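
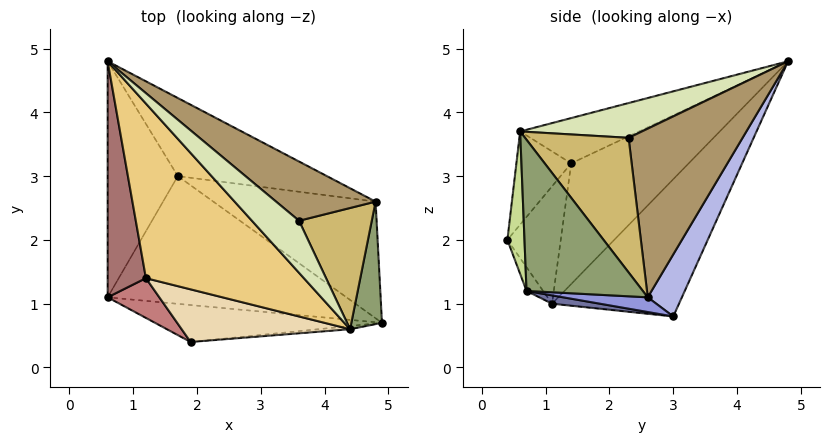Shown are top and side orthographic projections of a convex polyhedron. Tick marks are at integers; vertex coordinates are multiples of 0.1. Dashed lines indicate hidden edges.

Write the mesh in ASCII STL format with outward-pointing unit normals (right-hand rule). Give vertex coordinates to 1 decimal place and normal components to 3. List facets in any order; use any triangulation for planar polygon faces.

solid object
 facet normal 0.035 -0.124 -0.992
  outer loop
   vertex 1.7 3.0 0.8
   vertex 4.9 0.7 1.2
   vertex 0.6 1.1 1.0
  endloop
 endfacet
 facet normal -0.807 0.424 -0.412
  outer loop
   vertex 1.7 3.0 0.8
   vertex 0.6 1.1 1.0
   vertex 0.6 4.8 4.8
  endloop
 endfacet
 facet normal 0.090 -0.048 -0.995
  outer loop
   vertex 4.8 2.6 1.1
   vertex 4.9 0.7 1.2
   vertex 1.7 3.0 0.8
  endloop
 endfacet
 facet normal 0.154 0.916 -0.370
  outer loop
   vertex 4.8 2.6 1.1
   vertex 1.7 3.0 0.8
   vertex 0.6 4.8 4.8
  endloop
 endfacet
 facet normal 0.978 0.062 0.198
  outer loop
   vertex 4.8 2.6 1.1
   vertex 4.4 0.6 3.7
   vertex 4.9 0.7 1.2
  endloop
 endfacet
 facet normal -0.055 -0.850 -0.524
  outer loop
   vertex 1.9 0.4 2.0
   vertex 0.6 1.1 1.0
   vertex 4.9 0.7 1.2
  endloop
 endfacet
 facet normal 0.094 -0.995 -0.021
  outer loop
   vertex 1.9 0.4 2.0
   vertex 4.9 0.7 1.2
   vertex 4.4 0.6 3.7
  endloop
 endfacet
 facet normal 0.565 0.311 0.765
  outer loop
   vertex 3.6 2.3 3.6
   vertex 0.6 4.8 4.8
   vertex 4.4 0.6 3.7
  endloop
 endfacet
 facet normal 0.676 0.620 0.399
  outer loop
   vertex 3.6 2.3 3.6
   vertex 4.8 2.6 1.1
   vertex 0.6 4.8 4.8
  endloop
 endfacet
 facet normal 0.805 0.404 0.435
  outer loop
   vertex 3.6 2.3 3.6
   vertex 4.4 0.6 3.7
   vertex 4.8 2.6 1.1
  endloop
 endfacet
 facet normal -0.246 -0.448 0.859
  outer loop
   vertex 1.2 1.4 3.2
   vertex 4.4 0.6 3.7
   vertex 0.6 4.8 4.8
  endloop
 endfacet
 facet normal -0.283 -0.812 0.511
  outer loop
   vertex 1.2 1.4 3.2
   vertex 1.9 0.4 2.0
   vertex 4.4 0.6 3.7
  endloop
 endfacet
 facet normal -0.910 -0.297 0.289
  outer loop
   vertex 1.2 1.4 3.2
   vertex 0.6 4.8 4.8
   vertex 0.6 1.1 1.0
  endloop
 endfacet
 facet normal -0.608 -0.747 0.268
  outer loop
   vertex 1.2 1.4 3.2
   vertex 0.6 1.1 1.0
   vertex 1.9 0.4 2.0
  endloop
 endfacet
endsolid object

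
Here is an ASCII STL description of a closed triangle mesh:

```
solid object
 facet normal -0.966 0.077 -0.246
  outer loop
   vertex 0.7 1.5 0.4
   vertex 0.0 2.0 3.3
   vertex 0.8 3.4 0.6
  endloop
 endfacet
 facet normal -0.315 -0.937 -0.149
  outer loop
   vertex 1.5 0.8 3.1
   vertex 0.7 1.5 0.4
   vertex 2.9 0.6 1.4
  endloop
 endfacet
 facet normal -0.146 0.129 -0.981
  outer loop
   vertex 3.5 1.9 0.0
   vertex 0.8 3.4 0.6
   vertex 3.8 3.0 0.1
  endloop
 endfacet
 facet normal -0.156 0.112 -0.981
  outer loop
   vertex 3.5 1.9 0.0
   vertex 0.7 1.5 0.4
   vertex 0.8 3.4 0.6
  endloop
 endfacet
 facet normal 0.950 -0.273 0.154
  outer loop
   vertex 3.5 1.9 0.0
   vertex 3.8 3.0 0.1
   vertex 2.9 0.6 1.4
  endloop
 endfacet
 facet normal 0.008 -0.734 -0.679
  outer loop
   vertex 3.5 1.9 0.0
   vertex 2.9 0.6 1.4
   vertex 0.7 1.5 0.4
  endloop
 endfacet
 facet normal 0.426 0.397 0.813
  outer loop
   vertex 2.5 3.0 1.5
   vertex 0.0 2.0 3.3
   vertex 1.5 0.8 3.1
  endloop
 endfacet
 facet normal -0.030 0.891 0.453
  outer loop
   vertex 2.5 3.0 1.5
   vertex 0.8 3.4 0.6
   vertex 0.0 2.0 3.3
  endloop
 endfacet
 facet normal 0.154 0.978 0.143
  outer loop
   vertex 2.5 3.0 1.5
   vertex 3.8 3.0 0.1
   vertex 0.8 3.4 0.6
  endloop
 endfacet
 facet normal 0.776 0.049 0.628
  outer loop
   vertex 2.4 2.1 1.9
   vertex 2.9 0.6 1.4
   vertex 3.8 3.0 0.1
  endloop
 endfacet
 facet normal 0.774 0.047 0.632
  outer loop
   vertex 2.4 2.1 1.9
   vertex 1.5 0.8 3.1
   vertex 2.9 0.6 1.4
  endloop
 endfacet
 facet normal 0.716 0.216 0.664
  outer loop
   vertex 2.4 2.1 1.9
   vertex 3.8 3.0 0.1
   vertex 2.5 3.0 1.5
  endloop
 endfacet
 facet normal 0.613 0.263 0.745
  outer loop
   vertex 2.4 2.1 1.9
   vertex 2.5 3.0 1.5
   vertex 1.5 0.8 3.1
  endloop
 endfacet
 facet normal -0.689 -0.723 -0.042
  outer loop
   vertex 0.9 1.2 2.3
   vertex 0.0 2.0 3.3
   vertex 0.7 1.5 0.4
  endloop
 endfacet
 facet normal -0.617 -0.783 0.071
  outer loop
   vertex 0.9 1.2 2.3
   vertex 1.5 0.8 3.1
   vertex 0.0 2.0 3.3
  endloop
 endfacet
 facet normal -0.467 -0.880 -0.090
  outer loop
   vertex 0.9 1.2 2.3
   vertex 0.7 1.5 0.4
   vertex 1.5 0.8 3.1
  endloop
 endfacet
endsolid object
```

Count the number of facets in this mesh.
16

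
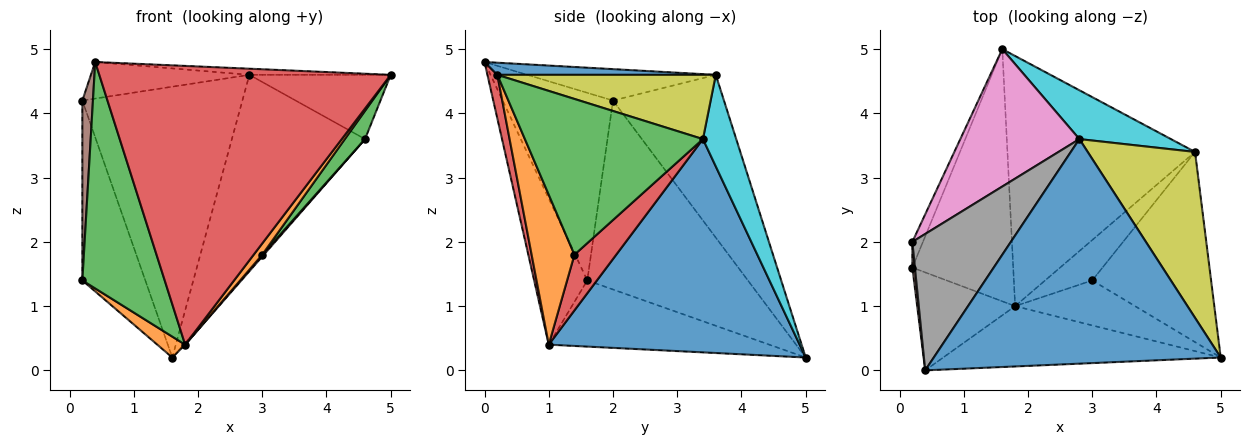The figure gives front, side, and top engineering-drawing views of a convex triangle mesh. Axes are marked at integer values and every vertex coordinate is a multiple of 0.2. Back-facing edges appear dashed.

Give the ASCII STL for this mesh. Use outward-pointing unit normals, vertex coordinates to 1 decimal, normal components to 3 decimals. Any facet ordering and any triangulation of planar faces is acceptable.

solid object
 facet normal 0.042 0.027 0.999
  outer loop
   vertex 2.8 3.6 4.6
   vertex 0.4 0.0 4.8
   vertex 5.0 0.2 4.6
  endloop
 endfacet
 facet normal -0.547 -0.069 -0.834
  outer loop
   vertex 1.8 1.0 0.4
   vertex 0.2 1.6 1.4
   vertex 1.6 5.0 0.2
  endloop
 endfacet
 facet normal -0.510 -0.790 -0.342
  outer loop
   vertex 1.8 1.0 0.4
   vertex 0.4 0.0 4.8
   vertex 0.2 1.6 1.4
  endloop
 endfacet
 facet normal 0.033 -0.977 -0.211
  outer loop
   vertex 1.8 1.0 0.4
   vertex 5.0 0.2 4.6
   vertex 0.4 0.0 4.8
  endloop
 endfacet
 facet normal -0.930 0.364 -0.052
  outer loop
   vertex 0.2 2.0 4.2
   vertex 1.6 5.0 0.2
   vertex 0.2 1.6 1.4
  endloop
 endfacet
 facet normal -0.995 -0.095 0.014
  outer loop
   vertex 0.2 2.0 4.2
   vertex 0.2 1.6 1.4
   vertex 0.4 0.0 4.8
  endloop
 endfacet
 facet normal -0.526 0.758 0.385
  outer loop
   vertex 0.2 2.0 4.2
   vertex 2.8 3.6 4.6
   vertex 1.6 5.0 0.2
  endloop
 endfacet
 facet normal -0.294 0.247 0.923
  outer loop
   vertex 0.2 2.0 4.2
   vertex 0.4 0.0 4.8
   vertex 2.8 3.6 4.6
  endloop
 endfacet
 facet normal 0.487 0.315 0.814
  outer loop
   vertex 4.6 3.4 3.6
   vertex 2.8 3.6 4.6
   vertex 5.0 0.2 4.6
  endloop
 endfacet
 facet normal 0.236 0.943 0.236
  outer loop
   vertex 4.6 3.4 3.6
   vertex 1.6 5.0 0.2
   vertex 2.8 3.6 4.6
  endloop
 endfacet
 facet normal 0.751 0.005 -0.660
  outer loop
   vertex 4.6 3.4 3.6
   vertex 1.8 1.0 0.4
   vertex 1.6 5.0 0.2
  endloop
 endfacet
 facet normal 0.772 -0.154 -0.617
  outer loop
   vertex 3.0 1.4 1.8
   vertex 5.0 0.2 4.6
   vertex 1.8 1.0 0.4
  endloop
 endfacet
 facet normal 0.792 -0.090 -0.604
  outer loop
   vertex 3.0 1.4 1.8
   vertex 4.6 3.4 3.6
   vertex 5.0 0.2 4.6
  endloop
 endfacet
 facet normal 0.763 -0.029 -0.646
  outer loop
   vertex 3.0 1.4 1.8
   vertex 1.8 1.0 0.4
   vertex 4.6 3.4 3.6
  endloop
 endfacet
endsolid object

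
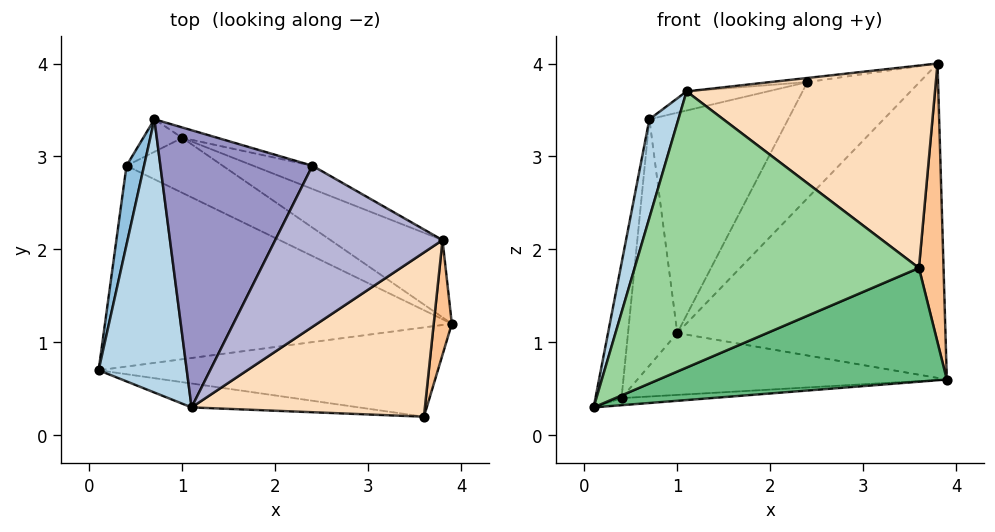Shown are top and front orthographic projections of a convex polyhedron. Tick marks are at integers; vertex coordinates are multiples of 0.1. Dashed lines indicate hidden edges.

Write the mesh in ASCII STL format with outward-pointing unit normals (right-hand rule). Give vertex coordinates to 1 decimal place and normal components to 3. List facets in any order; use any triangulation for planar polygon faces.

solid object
 facet normal 0.074 0.035 -0.997
  outer loop
   vertex 0.4 2.9 0.4
   vertex 3.9 1.2 0.6
   vertex 0.1 0.7 0.3
  endloop
 endfacet
 facet normal -0.988 0.131 0.077
  outer loop
   vertex 0.4 2.9 0.4
   vertex 0.1 0.7 0.3
   vertex 0.7 3.4 3.4
  endloop
 endfacet
 facet normal -0.958 -0.097 0.270
  outer loop
   vertex 1.1 0.3 3.7
   vertex 0.7 3.4 3.4
   vertex 0.1 0.7 0.3
  endloop
 endfacet
 facet normal -0.324 0.938 -0.124
  outer loop
   vertex 1.0 3.2 1.1
   vertex 0.4 2.9 0.4
   vertex 0.7 3.4 3.4
  endloop
 endfacet
 facet normal 0.532 0.822 -0.202
  outer loop
   vertex 1.0 3.2 1.1
   vertex 3.8 2.1 4.0
   vertex 3.9 1.2 0.6
  endloop
 endfacet
 facet normal 0.372 0.694 -0.616
  outer loop
   vertex 1.0 3.2 1.1
   vertex 3.9 1.2 0.6
   vertex 0.4 2.9 0.4
  endloop
 endfacet
 facet normal 0.977 -0.196 0.081
  outer loop
   vertex 3.6 0.2 1.8
   vertex 3.9 1.2 0.6
   vertex 3.8 2.1 4.0
  endloop
 endfacet
 facet normal 0.409 -0.709 0.575
  outer loop
   vertex 3.6 0.2 1.8
   vertex 3.8 2.1 4.0
   vertex 1.1 0.3 3.7
  endloop
 endfacet
 facet normal 0.151 -0.778 -0.610
  outer loop
   vertex 3.6 0.2 1.8
   vertex 0.1 0.7 0.3
   vertex 3.9 1.2 0.6
  endloop
 endfacet
 facet normal -0.105 -0.991 -0.086
  outer loop
   vertex 3.6 0.2 1.8
   vertex 1.1 0.3 3.7
   vertex 0.1 0.7 0.3
  endloop
 endfacet
 facet normal 0.292 0.955 -0.045
  outer loop
   vertex 2.4 2.9 3.8
   vertex 1.0 3.2 1.1
   vertex 0.7 3.4 3.4
  endloop
 endfacet
 facet normal 0.507 0.845 -0.169
  outer loop
   vertex 2.4 2.9 3.8
   vertex 3.8 2.1 4.0
   vertex 1.0 3.2 1.1
  endloop
 endfacet
 facet normal -0.210 0.067 0.975
  outer loop
   vertex 2.4 2.9 3.8
   vertex 0.7 3.4 3.4
   vertex 1.1 0.3 3.7
  endloop
 endfacet
 facet normal -0.127 0.025 0.992
  outer loop
   vertex 2.4 2.9 3.8
   vertex 1.1 0.3 3.7
   vertex 3.8 2.1 4.0
  endloop
 endfacet
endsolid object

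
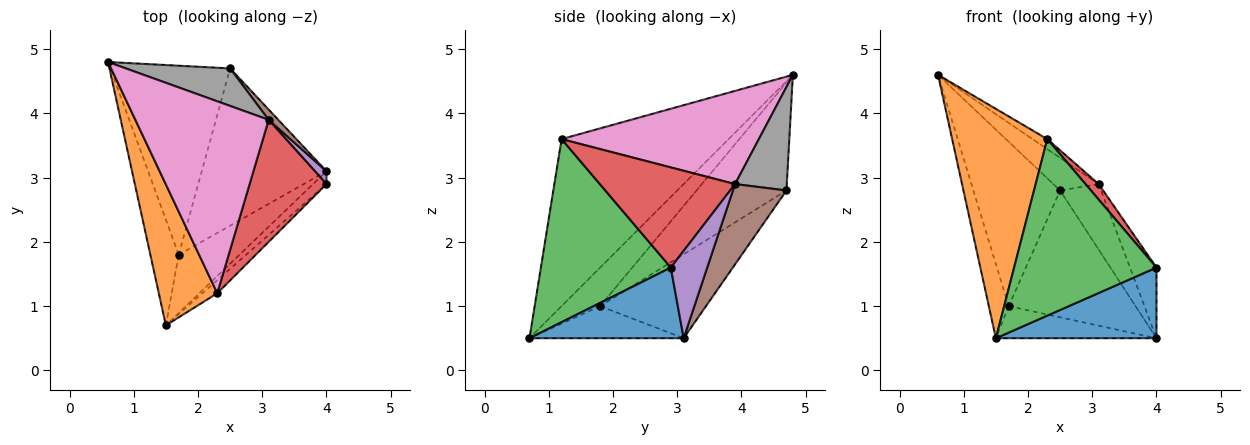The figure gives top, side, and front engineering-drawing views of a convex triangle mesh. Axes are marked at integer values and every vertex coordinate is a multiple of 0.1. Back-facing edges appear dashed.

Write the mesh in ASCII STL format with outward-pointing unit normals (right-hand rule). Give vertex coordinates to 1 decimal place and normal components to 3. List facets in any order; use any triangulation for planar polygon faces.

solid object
 facet normal 0.687 -0.715 -0.130
  outer loop
   vertex 4.0 3.1 0.5
   vertex 4.0 2.9 1.6
   vertex 1.5 0.7 0.5
  endloop
 endfacet
 facet normal -0.831 -0.473 0.291
  outer loop
   vertex 2.3 1.2 3.6
   vertex 0.6 4.8 4.6
   vertex 1.5 0.7 0.5
  endloop
 endfacet
 facet normal 0.673 -0.738 -0.055
  outer loop
   vertex 2.3 1.2 3.6
   vertex 1.5 0.7 0.5
   vertex 4.0 2.9 1.6
  endloop
 endfacet
 facet normal 0.791 -0.077 0.607
  outer loop
   vertex 3.1 3.9 2.9
   vertex 2.3 1.2 3.6
   vertex 4.0 2.9 1.6
  endloop
 endfacet
 facet normal 0.804 0.585 0.106
  outer loop
   vertex 3.1 3.9 2.9
   vertex 4.0 2.9 1.6
   vertex 4.0 3.1 0.5
  endloop
 endfacet
 facet normal 0.791 0.605 0.095
  outer loop
   vertex 3.1 3.9 2.9
   vertex 4.0 3.1 0.5
   vertex 2.5 4.7 2.8
  endloop
 endfacet
 facet normal 0.572 0.043 0.819
  outer loop
   vertex 3.1 3.9 2.9
   vertex 0.6 4.8 4.6
   vertex 2.3 1.2 3.6
  endloop
 endfacet
 facet normal 0.600 0.525 0.604
  outer loop
   vertex 3.1 3.9 2.9
   vertex 2.5 4.7 2.8
   vertex 0.6 4.8 4.6
  endloop
 endfacet
 facet normal -0.420 0.438 -0.795
  outer loop
   vertex 1.7 1.8 1.0
   vertex 4.0 3.1 0.5
   vertex 1.5 0.7 0.5
  endloop
 endfacet
 facet normal -0.464 0.556 -0.690
  outer loop
   vertex 1.7 1.8 1.0
   vertex 2.5 4.7 2.8
   vertex 4.0 3.1 0.5
  endloop
 endfacet
 facet normal -0.744 0.384 -0.547
  outer loop
   vertex 1.7 1.8 1.0
   vertex 1.5 0.7 0.5
   vertex 0.6 4.8 4.6
  endloop
 endfacet
 facet normal -0.563 0.542 -0.624
  outer loop
   vertex 1.7 1.8 1.0
   vertex 0.6 4.8 4.6
   vertex 2.5 4.7 2.8
  endloop
 endfacet
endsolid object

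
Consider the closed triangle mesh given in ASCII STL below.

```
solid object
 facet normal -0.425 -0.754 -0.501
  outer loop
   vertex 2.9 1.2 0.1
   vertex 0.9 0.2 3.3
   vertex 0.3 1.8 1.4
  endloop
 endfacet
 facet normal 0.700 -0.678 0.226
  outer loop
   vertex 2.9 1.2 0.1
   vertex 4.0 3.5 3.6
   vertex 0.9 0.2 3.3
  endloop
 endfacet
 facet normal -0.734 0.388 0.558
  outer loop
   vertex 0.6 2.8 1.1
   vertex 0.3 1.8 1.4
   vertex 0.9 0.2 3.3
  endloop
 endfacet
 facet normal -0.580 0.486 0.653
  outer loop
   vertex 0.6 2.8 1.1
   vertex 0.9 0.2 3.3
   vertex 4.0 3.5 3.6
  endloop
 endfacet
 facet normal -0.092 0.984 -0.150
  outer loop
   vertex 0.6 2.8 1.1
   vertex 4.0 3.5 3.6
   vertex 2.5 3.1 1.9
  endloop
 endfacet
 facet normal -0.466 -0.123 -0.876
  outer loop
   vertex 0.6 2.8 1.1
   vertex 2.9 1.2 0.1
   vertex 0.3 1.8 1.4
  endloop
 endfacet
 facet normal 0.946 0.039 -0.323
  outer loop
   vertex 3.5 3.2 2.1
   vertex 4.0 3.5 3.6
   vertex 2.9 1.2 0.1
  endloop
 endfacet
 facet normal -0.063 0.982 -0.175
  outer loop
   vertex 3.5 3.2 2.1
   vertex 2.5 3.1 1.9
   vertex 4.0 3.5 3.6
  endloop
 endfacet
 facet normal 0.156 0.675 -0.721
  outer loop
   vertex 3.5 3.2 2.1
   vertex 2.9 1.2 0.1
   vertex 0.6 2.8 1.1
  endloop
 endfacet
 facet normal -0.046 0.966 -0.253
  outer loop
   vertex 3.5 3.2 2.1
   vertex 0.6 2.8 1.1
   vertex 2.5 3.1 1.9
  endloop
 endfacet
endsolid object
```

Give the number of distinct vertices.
7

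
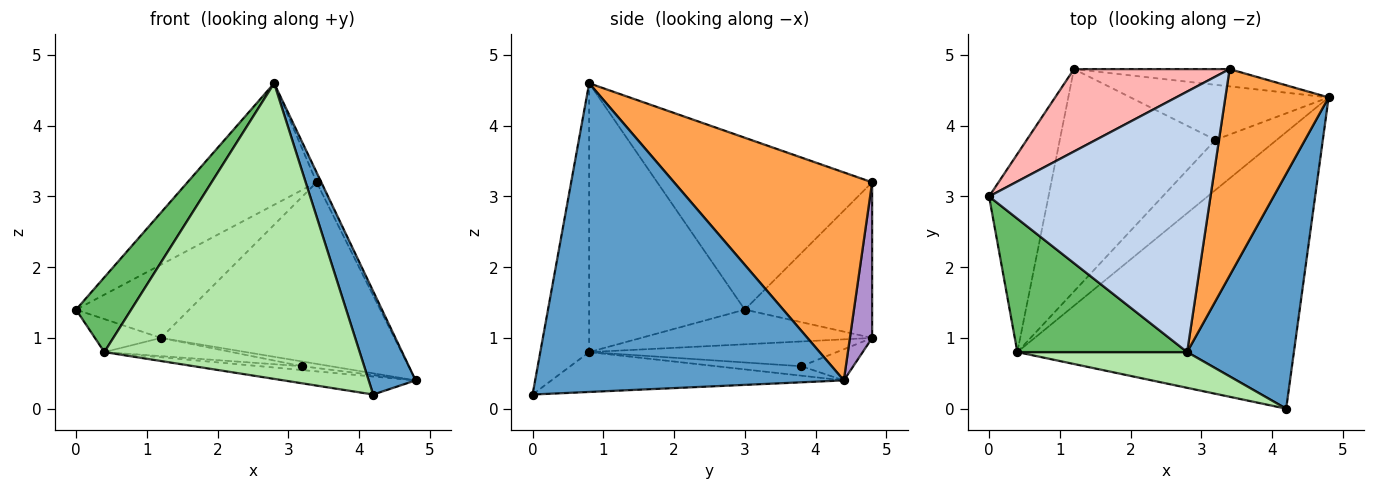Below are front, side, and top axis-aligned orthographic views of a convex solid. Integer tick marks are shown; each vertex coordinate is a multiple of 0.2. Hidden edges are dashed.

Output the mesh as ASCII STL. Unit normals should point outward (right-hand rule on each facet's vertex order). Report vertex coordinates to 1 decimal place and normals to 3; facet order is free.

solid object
 facet normal 0.935 -0.142 0.324
  outer loop
   vertex 2.8 0.8 4.6
   vertex 4.2 0.0 0.2
   vertex 4.8 4.4 0.4
  endloop
 endfacet
 facet normal -0.575 0.346 0.741
  outer loop
   vertex 3.4 4.8 3.2
   vertex 0.0 3.0 1.4
   vertex 2.8 0.8 4.6
  endloop
 endfacet
 facet normal 0.895 0.021 0.445
  outer loop
   vertex 3.4 4.8 3.2
   vertex 2.8 0.8 4.6
   vertex 4.8 4.4 0.4
  endloop
 endfacet
 facet normal -0.142 0.064 -0.988
  outer loop
   vertex 0.4 0.8 0.8
   vertex 4.8 4.4 0.4
   vertex 4.2 0.0 0.2
  endloop
 endfacet
 facet normal -0.810 -0.287 0.512
  outer loop
   vertex 0.4 0.8 0.8
   vertex 2.8 0.8 4.6
   vertex 0.0 3.0 1.4
  endloop
 endfacet
 facet normal -0.187 -0.975 0.118
  outer loop
   vertex 0.4 0.8 0.8
   vertex 4.2 0.0 0.2
   vertex 2.8 0.8 4.6
  endloop
 endfacet
 facet normal -0.499 0.142 -0.855
  outer loop
   vertex 1.2 4.8 1.0
   vertex 0.4 0.8 0.8
   vertex 0.0 3.0 1.4
  endloop
 endfacet
 facet normal -0.599 0.532 0.599
  outer loop
   vertex 1.2 4.8 1.0
   vertex 0.0 3.0 1.4
   vertex 3.4 4.8 3.2
  endloop
 endfacet
 facet normal 0.094 0.991 -0.094
  outer loop
   vertex 1.2 4.8 1.0
   vertex 3.4 4.8 3.2
   vertex 4.8 4.4 0.4
  endloop
 endfacet
 facet normal -0.152 0.076 -0.986
  outer loop
   vertex 3.2 3.8 0.6
   vertex 4.8 4.4 0.4
   vertex 0.4 0.8 0.8
  endloop
 endfacet
 facet normal -0.155 0.084 -0.984
  outer loop
   vertex 3.2 3.8 0.6
   vertex 1.2 4.8 1.0
   vertex 4.8 4.4 0.4
  endloop
 endfacet
 facet normal -0.157 0.081 -0.984
  outer loop
   vertex 3.2 3.8 0.6
   vertex 0.4 0.8 0.8
   vertex 1.2 4.8 1.0
  endloop
 endfacet
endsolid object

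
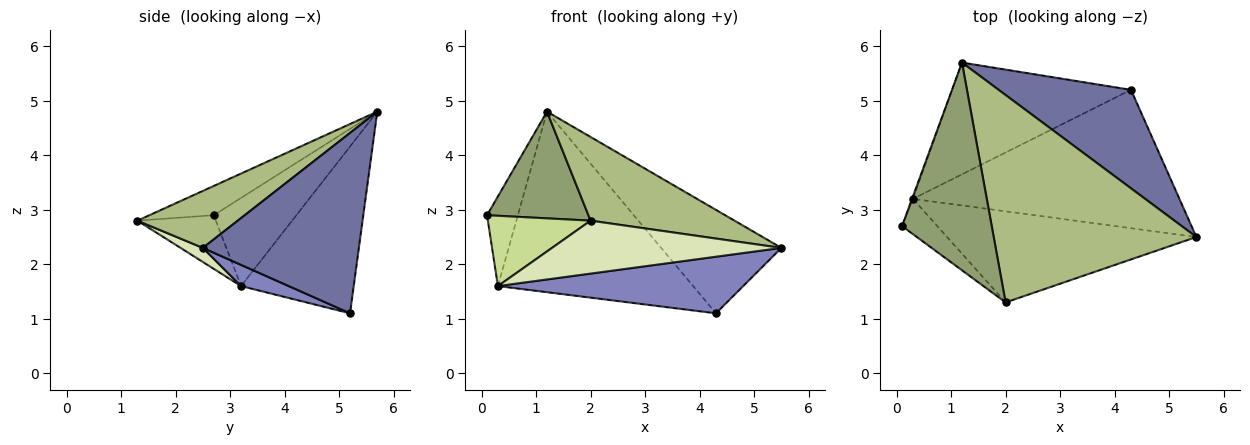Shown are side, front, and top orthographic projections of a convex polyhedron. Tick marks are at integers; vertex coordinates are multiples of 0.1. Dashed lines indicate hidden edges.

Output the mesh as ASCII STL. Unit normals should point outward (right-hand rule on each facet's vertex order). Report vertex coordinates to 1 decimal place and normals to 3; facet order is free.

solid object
 facet normal 0.685 0.528 0.502
  outer loop
   vertex 4.3 5.2 1.1
   vertex 1.2 5.7 4.8
   vertex 5.5 2.5 2.3
  endloop
 endfacet
 facet normal 0.073 -0.378 -0.923
  outer loop
   vertex 0.3 3.2 1.6
   vertex 4.3 5.2 1.1
   vertex 5.5 2.5 2.3
  endloop
 endfacet
 facet normal -0.937 0.350 -0.010
  outer loop
   vertex 0.3 3.2 1.6
   vertex 0.1 2.7 2.9
   vertex 1.2 5.7 4.8
  endloop
 endfacet
 facet normal -0.441 0.763 -0.472
  outer loop
   vertex 0.3 3.2 1.6
   vertex 1.2 5.7 4.8
   vertex 4.3 5.2 1.1
  endloop
 endfacet
 facet normal -0.278 -0.439 0.854
  outer loop
   vertex 2.0 1.3 2.8
   vertex 1.2 5.7 4.8
   vertex 0.1 2.7 2.9
  endloop
 endfacet
 facet normal 0.252 -0.362 0.897
  outer loop
   vertex 2.0 1.3 2.8
   vertex 5.5 2.5 2.3
   vertex 1.2 5.7 4.8
  endloop
 endfacet
 facet normal -0.564 -0.738 -0.371
  outer loop
   vertex 2.0 1.3 2.8
   vertex 0.1 2.7 2.9
   vertex 0.3 3.2 1.6
  endloop
 endfacet
 facet normal 0.049 -0.502 -0.864
  outer loop
   vertex 2.0 1.3 2.8
   vertex 0.3 3.2 1.6
   vertex 5.5 2.5 2.3
  endloop
 endfacet
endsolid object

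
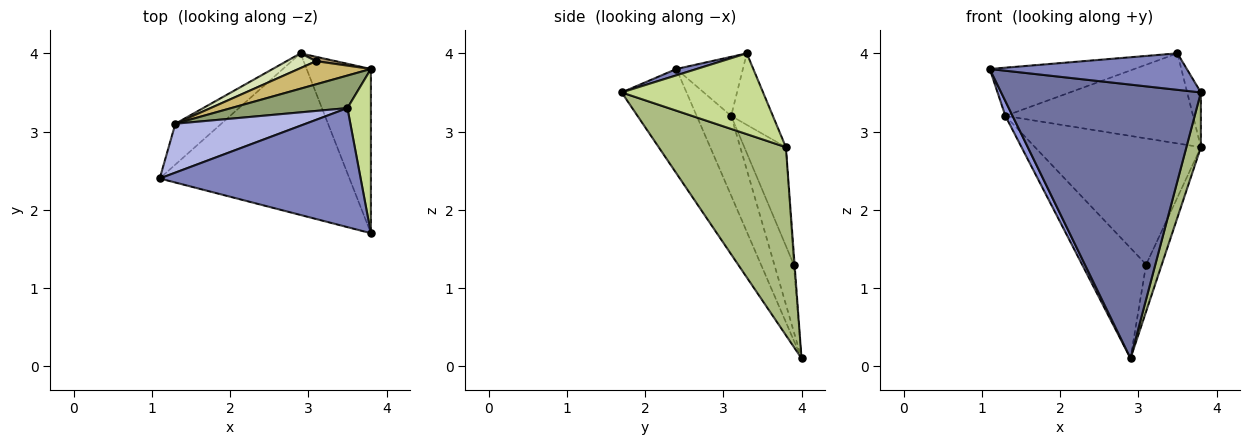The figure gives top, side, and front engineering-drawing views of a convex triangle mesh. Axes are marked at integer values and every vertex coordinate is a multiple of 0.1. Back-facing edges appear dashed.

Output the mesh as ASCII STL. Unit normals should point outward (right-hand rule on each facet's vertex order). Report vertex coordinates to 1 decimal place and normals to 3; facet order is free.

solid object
 facet normal -0.269 -0.829 -0.490
  outer loop
   vertex 2.9 4.0 0.1
   vertex 3.8 1.7 3.5
   vertex 1.1 2.4 3.8
  endloop
 endfacet
 facet normal 0.030 -0.293 0.956
  outer loop
   vertex 3.5 3.3 4.0
   vertex 1.1 2.4 3.8
   vertex 3.8 1.7 3.5
  endloop
 endfacet
 facet normal -0.852 -0.178 -0.492
  outer loop
   vertex 1.3 3.1 3.2
   vertex 2.9 4.0 0.1
   vertex 1.1 2.4 3.8
  endloop
 endfacet
 facet normal -0.307 0.668 0.677
  outer loop
   vertex 1.3 3.1 3.2
   vertex 1.1 2.4 3.8
   vertex 3.5 3.3 4.0
  endloop
 endfacet
 facet normal -0.205 0.921 0.332
  outer loop
   vertex 3.8 3.8 2.8
   vertex 1.3 3.1 3.2
   vertex 3.5 3.3 4.0
  endloop
 endfacet
 facet normal 0.941 -0.107 -0.322
  outer loop
   vertex 3.8 3.8 2.8
   vertex 3.8 1.7 3.5
   vertex 2.9 4.0 0.1
  endloop
 endfacet
 facet normal 0.956 0.093 0.278
  outer loop
   vertex 3.8 3.8 2.8
   vertex 3.5 3.3 4.0
   vertex 3.8 1.7 3.5
  endloop
 endfacet
 facet normal -0.288 0.949 0.127
  outer loop
   vertex 3.1 3.9 1.3
   vertex 2.9 4.0 0.1
   vertex 1.3 3.1 3.2
  endloop
 endfacet
 facet normal -0.055 0.994 0.092
  outer loop
   vertex 3.1 3.9 1.3
   vertex 3.8 3.8 2.8
   vertex 2.9 4.0 0.1
  endloop
 endfacet
 facet normal -0.239 0.955 0.175
  outer loop
   vertex 3.1 3.9 1.3
   vertex 1.3 3.1 3.2
   vertex 3.8 3.8 2.8
  endloop
 endfacet
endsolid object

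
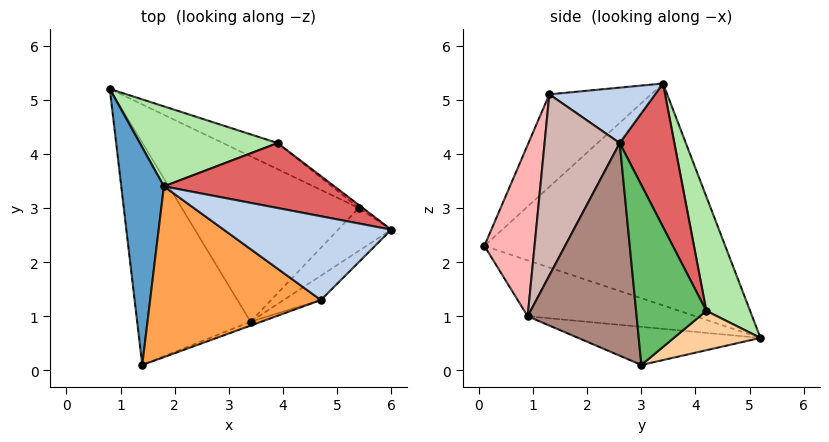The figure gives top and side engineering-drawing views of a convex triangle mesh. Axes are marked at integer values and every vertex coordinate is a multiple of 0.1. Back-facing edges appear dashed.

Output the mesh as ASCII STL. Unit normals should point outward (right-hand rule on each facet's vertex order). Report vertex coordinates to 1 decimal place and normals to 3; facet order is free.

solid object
 facet normal -0.981 -0.053 0.189
  outer loop
   vertex 1.8 3.4 5.3
   vertex 0.8 5.2 0.6
   vertex 1.4 0.1 2.3
  endloop
 endfacet
 facet normal 0.297 0.325 0.898
  outer loop
   vertex 4.7 1.3 5.1
   vertex 6.0 2.6 4.2
   vertex 1.8 3.4 5.3
  endloop
 endfacet
 facet normal -0.383 -0.596 0.706
  outer loop
   vertex 4.7 1.3 5.1
   vertex 1.8 3.4 5.3
   vertex 1.4 0.1 2.3
  endloop
 endfacet
 facet normal 0.339 0.815 -0.470
  outer loop
   vertex 3.9 4.2 1.1
   vertex 5.4 3.0 0.1
   vertex 0.8 5.2 0.6
  endloop
 endfacet
 facet normal 0.619 0.785 -0.014
  outer loop
   vertex 3.9 4.2 1.1
   vertex 6.0 2.6 4.2
   vertex 5.4 3.0 0.1
  endloop
 endfacet
 facet normal 0.249 0.921 0.300
  outer loop
   vertex 3.9 4.2 1.1
   vertex 0.8 5.2 0.6
   vertex 1.8 3.4 5.3
  endloop
 endfacet
 facet normal 0.254 0.919 0.302
  outer loop
   vertex 3.9 4.2 1.1
   vertex 1.8 3.4 5.3
   vertex 6.0 2.6 4.2
  endloop
 endfacet
 facet normal 0.359 -0.933 -0.023
  outer loop
   vertex 3.4 0.9 1.0
   vertex 4.7 1.3 5.1
   vertex 1.4 0.1 2.3
  endloop
 endfacet
 facet normal -0.418 -0.331 -0.846
  outer loop
   vertex 3.4 0.9 1.0
   vertex 1.4 0.1 2.3
   vertex 0.8 5.2 0.6
  endloop
 endfacet
 facet normal -0.206 -0.213 -0.955
  outer loop
   vertex 3.4 0.9 1.0
   vertex 0.8 5.2 0.6
   vertex 5.4 3.0 0.1
  endloop
 endfacet
 facet normal 0.677 -0.717 -0.169
  outer loop
   vertex 3.4 0.9 1.0
   vertex 5.4 3.0 0.1
   vertex 6.0 2.6 4.2
  endloop
 endfacet
 facet normal 0.653 -0.746 -0.134
  outer loop
   vertex 3.4 0.9 1.0
   vertex 6.0 2.6 4.2
   vertex 4.7 1.3 5.1
  endloop
 endfacet
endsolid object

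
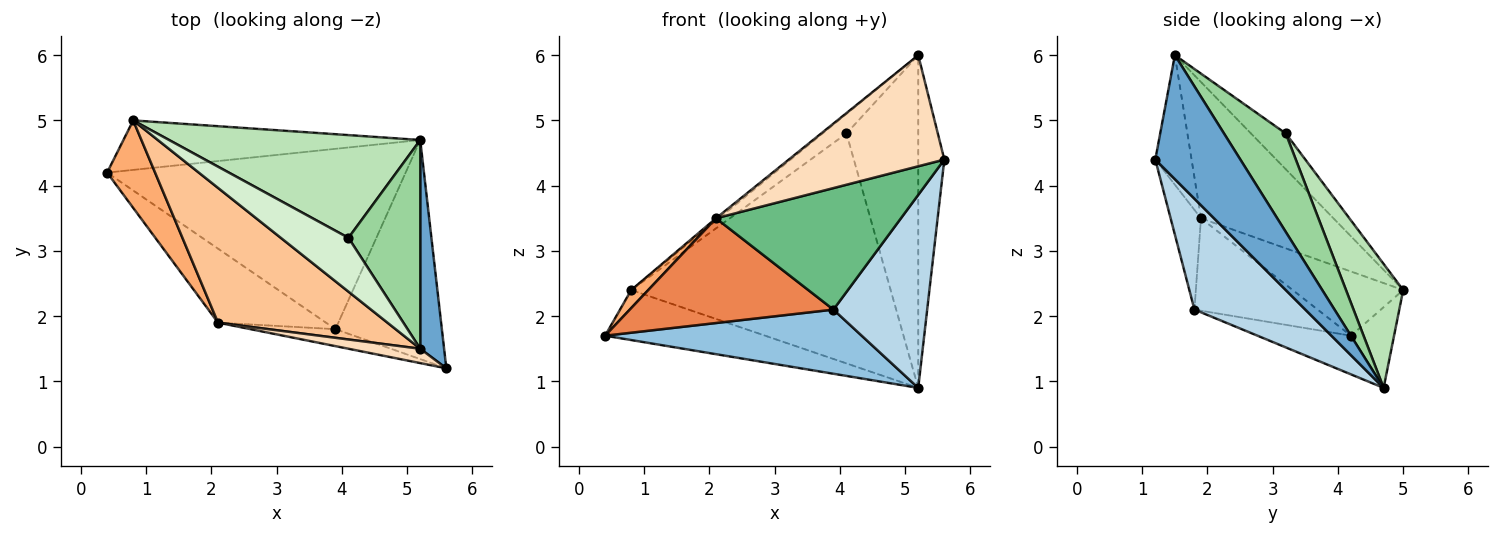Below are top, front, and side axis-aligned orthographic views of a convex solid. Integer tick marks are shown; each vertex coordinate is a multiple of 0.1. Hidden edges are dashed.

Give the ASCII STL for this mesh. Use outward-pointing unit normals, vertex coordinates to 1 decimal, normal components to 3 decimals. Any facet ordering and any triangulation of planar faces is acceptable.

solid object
 facet normal 0.940 0.288 0.181
  outer loop
   vertex 5.2 1.5 6.0
   vertex 5.6 1.2 4.4
   vertex 5.2 4.7 0.9
  endloop
 endfacet
 facet normal -0.121 -0.333 -0.935
  outer loop
   vertex 3.9 1.8 2.1
   vertex 0.4 4.2 1.7
   vertex 5.2 4.7 0.9
  endloop
 endfacet
 facet normal 0.616 -0.521 -0.591
  outer loop
   vertex 3.9 1.8 2.1
   vertex 5.2 4.7 0.9
   vertex 5.6 1.2 4.4
  endloop
 endfacet
 facet normal -0.188 0.698 -0.691
  outer loop
   vertex 0.8 5.0 2.4
   vertex 5.2 4.7 0.9
   vertex 0.4 4.2 1.7
  endloop
 endfacet
 facet normal -0.443 -0.732 -0.517
  outer loop
   vertex 2.1 1.9 3.5
   vertex 0.4 4.2 1.7
   vertex 3.9 1.8 2.1
  endloop
 endfacet
 facet normal -0.795 -0.122 0.594
  outer loop
   vertex 2.1 1.9 3.5
   vertex 0.8 5.0 2.4
   vertex 0.4 4.2 1.7
  endloop
 endfacet
 facet normal -0.627 0.014 0.779
  outer loop
   vertex 2.1 1.9 3.5
   vertex 5.2 1.5 6.0
   vertex 0.8 5.0 2.4
  endloop
 endfacet
 facet normal -0.225 -0.966 0.125
  outer loop
   vertex 2.1 1.9 3.5
   vertex 5.6 1.2 4.4
   vertex 5.2 1.5 6.0
  endloop
 endfacet
 facet normal -0.160 -0.978 -0.136
  outer loop
   vertex 2.1 1.9 3.5
   vertex 3.9 1.8 2.1
   vertex 5.6 1.2 4.4
  endloop
 endfacet
 facet normal 0.589 0.684 0.429
  outer loop
   vertex 4.1 3.2 4.8
   vertex 5.2 1.5 6.0
   vertex 5.2 4.7 0.9
  endloop
 endfacet
 facet normal 0.197 0.895 0.400
  outer loop
   vertex 4.1 3.2 4.8
   vertex 5.2 4.7 0.9
   vertex 0.8 5.0 2.4
  endloop
 endfacet
 facet normal -0.445 0.306 0.842
  outer loop
   vertex 4.1 3.2 4.8
   vertex 0.8 5.0 2.4
   vertex 5.2 1.5 6.0
  endloop
 endfacet
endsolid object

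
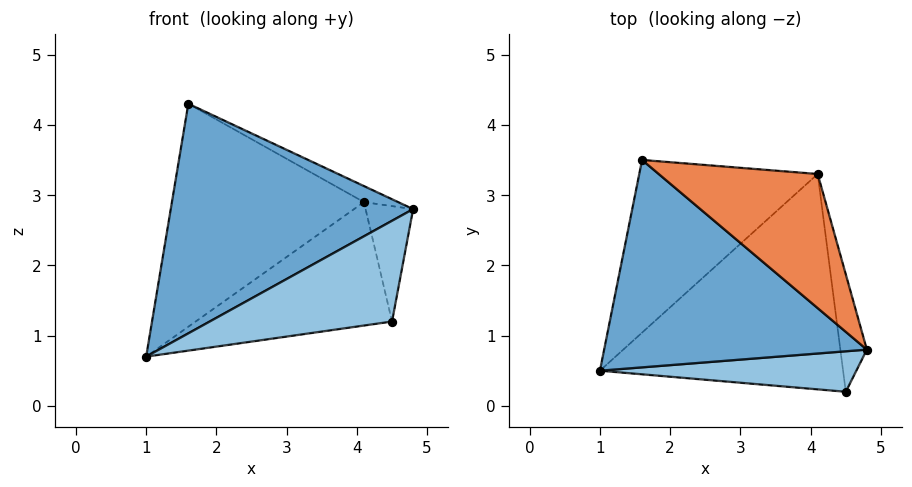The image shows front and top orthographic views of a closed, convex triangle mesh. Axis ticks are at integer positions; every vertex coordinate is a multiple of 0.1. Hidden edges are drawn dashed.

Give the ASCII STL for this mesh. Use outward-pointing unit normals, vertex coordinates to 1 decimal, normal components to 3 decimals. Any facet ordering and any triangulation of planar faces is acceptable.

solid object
 facet normal -0.298 -0.708 0.640
  outer loop
   vertex 1.6 3.5 4.3
   vertex 1.0 0.5 0.7
   vertex 4.8 0.8 2.8
  endloop
 endfacet
 facet normal -0.132 -0.920 0.370
  outer loop
   vertex 4.5 0.2 1.2
   vertex 4.8 0.8 2.8
   vertex 1.0 0.5 0.7
  endloop
 endfacet
 facet normal -0.269 0.761 -0.590
  outer loop
   vertex 4.1 3.3 2.9
   vertex 1.0 0.5 0.7
   vertex 1.6 3.5 4.3
  endloop
 endfacet
 facet normal 0.164 0.491 -0.856
  outer loop
   vertex 4.1 3.3 2.9
   vertex 4.5 0.2 1.2
   vertex 1.0 0.5 0.7
  endloop
 endfacet
 facet normal 0.492 0.103 0.864
  outer loop
   vertex 4.1 3.3 2.9
   vertex 1.6 3.5 4.3
   vertex 4.8 0.8 2.8
  endloop
 endfacet
 facet normal 0.923 0.269 -0.274
  outer loop
   vertex 4.1 3.3 2.9
   vertex 4.8 0.8 2.8
   vertex 4.5 0.2 1.2
  endloop
 endfacet
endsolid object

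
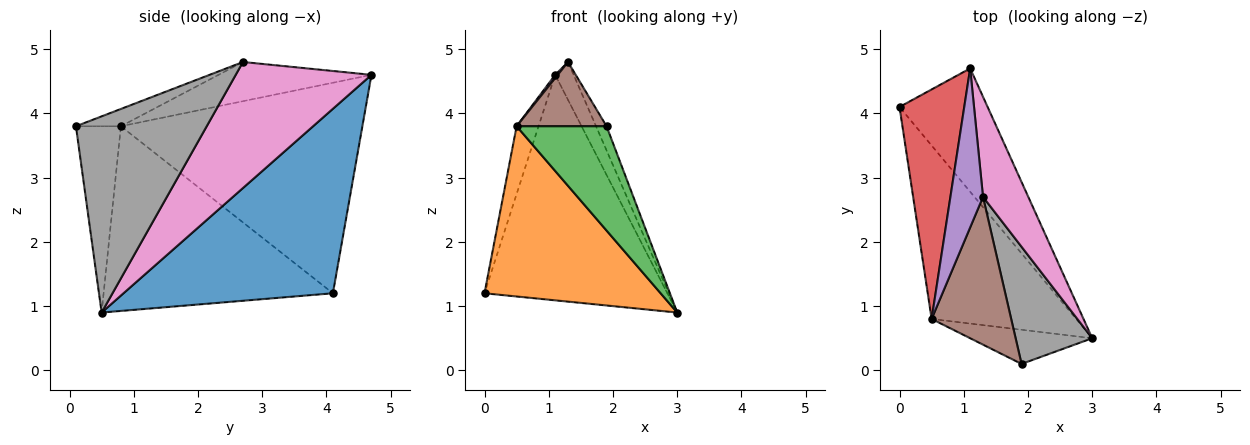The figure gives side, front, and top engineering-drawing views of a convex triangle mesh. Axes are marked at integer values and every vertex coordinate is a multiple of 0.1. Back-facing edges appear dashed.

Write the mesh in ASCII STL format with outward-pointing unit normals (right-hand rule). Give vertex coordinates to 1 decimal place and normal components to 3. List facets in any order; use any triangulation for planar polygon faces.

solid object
 facet normal 0.709 0.619 -0.339
  outer loop
   vertex 1.1 4.7 4.6
   vertex 3.0 0.5 0.9
   vertex 0.0 4.1 1.2
  endloop
 endfacet
 facet normal -0.674 -0.518 -0.527
  outer loop
   vertex 0.5 0.8 3.8
   vertex 0.0 4.1 1.2
   vertex 3.0 0.5 0.9
  endloop
 endfacet
 facet normal -0.429 -0.858 -0.281
  outer loop
   vertex 0.5 0.8 3.8
   vertex 3.0 0.5 0.9
   vertex 1.9 0.1 3.8
  endloop
 endfacet
 facet normal -0.952 0.086 0.293
  outer loop
   vertex 0.5 0.8 3.8
   vertex 1.1 4.7 4.6
   vertex 0.0 4.1 1.2
  endloop
 endfacet
 facet normal -0.769 -0.013 0.639
  outer loop
   vertex 1.3 2.7 4.8
   vertex 1.1 4.7 4.6
   vertex 0.5 0.8 3.8
  endloop
 endfacet
 facet normal -0.196 -0.391 0.899
  outer loop
   vertex 1.3 2.7 4.8
   vertex 0.5 0.8 3.8
   vertex 1.9 0.1 3.8
  endloop
 endfacet
 facet normal 0.934 0.127 0.335
  outer loop
   vertex 1.3 2.7 4.8
   vertex 3.0 0.5 0.9
   vertex 1.1 4.7 4.6
  endloop
 endfacet
 facet normal 0.929 0.075 0.363
  outer loop
   vertex 1.3 2.7 4.8
   vertex 1.9 0.1 3.8
   vertex 3.0 0.5 0.9
  endloop
 endfacet
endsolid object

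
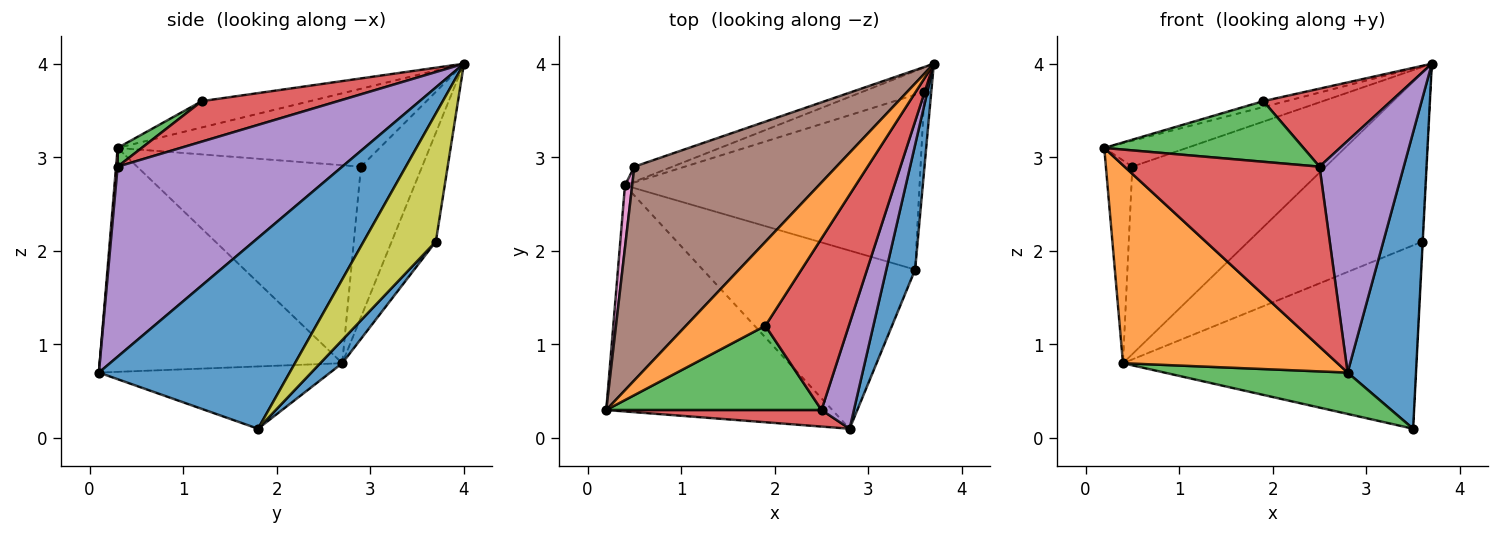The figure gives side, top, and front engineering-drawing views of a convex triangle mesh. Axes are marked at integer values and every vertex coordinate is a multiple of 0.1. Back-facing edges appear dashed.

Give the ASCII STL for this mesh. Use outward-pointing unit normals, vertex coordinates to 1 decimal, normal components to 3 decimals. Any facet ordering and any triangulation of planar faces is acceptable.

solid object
 facet normal 0.932 -0.334 0.141
  outer loop
   vertex 3.5 1.8 0.1
   vertex 3.7 4.0 4.0
   vertex 2.8 0.1 0.7
  endloop
 endfacet
 facet normal -0.597 -0.528 -0.603
  outer loop
   vertex 0.4 2.7 0.8
   vertex 2.8 0.1 0.7
   vertex 0.2 0.3 3.1
  endloop
 endfacet
 facet normal -0.275 -0.217 -0.937
  outer loop
   vertex 0.4 2.7 0.8
   vertex 3.5 1.8 0.1
   vertex 2.8 0.1 0.7
  endloop
 endfacet
 facet normal 0.008 -0.996 0.092
  outer loop
   vertex 2.5 0.3 2.9
   vertex 0.2 0.3 3.1
   vertex 2.8 0.1 0.7
  endloop
 endfacet
 facet normal 0.925 -0.347 0.158
  outer loop
   vertex 2.5 0.3 2.9
   vertex 2.8 0.1 0.7
   vertex 3.7 4.0 4.0
  endloop
 endfacet
 facet normal -0.357 0.113 0.927
  outer loop
   vertex 0.5 2.9 2.9
   vertex 0.2 0.3 3.1
   vertex 3.7 4.0 4.0
  endloop
 endfacet
 facet normal -0.992 0.117 0.036
  outer loop
   vertex 0.5 2.9 2.9
   vertex 0.4 2.7 0.8
   vertex 0.2 0.3 3.1
  endloop
 endfacet
 facet normal -0.301 0.951 -0.076
  outer loop
   vertex 0.5 2.9 2.9
   vertex 3.7 4.0 4.0
   vertex 0.4 2.7 0.8
  endloop
 endfacet
 facet normal 0.999 0.003 -0.053
  outer loop
   vertex 3.6 3.7 2.1
   vertex 3.7 4.0 4.0
   vertex 3.5 1.8 0.1
  endloop
 endfacet
 facet normal -0.244 0.960 -0.139
  outer loop
   vertex 3.6 3.7 2.1
   vertex 0.4 2.7 0.8
   vertex 3.7 4.0 4.0
  endloop
 endfacet
 facet normal 0.054 0.723 -0.689
  outer loop
   vertex 3.6 3.7 2.1
   vertex 3.5 1.8 0.1
   vertex 0.4 2.7 0.8
  endloop
 endfacet
 facet normal -0.314 0.066 0.947
  outer loop
   vertex 1.9 1.2 3.6
   vertex 3.7 4.0 4.0
   vertex 0.2 0.3 3.1
  endloop
 endfacet
 facet normal 0.070 -0.583 0.810
  outer loop
   vertex 1.9 1.2 3.6
   vertex 0.2 0.3 3.1
   vertex 2.5 0.3 2.9
  endloop
 endfacet
 facet normal 0.404 -0.379 0.833
  outer loop
   vertex 1.9 1.2 3.6
   vertex 2.5 0.3 2.9
   vertex 3.7 4.0 4.0
  endloop
 endfacet
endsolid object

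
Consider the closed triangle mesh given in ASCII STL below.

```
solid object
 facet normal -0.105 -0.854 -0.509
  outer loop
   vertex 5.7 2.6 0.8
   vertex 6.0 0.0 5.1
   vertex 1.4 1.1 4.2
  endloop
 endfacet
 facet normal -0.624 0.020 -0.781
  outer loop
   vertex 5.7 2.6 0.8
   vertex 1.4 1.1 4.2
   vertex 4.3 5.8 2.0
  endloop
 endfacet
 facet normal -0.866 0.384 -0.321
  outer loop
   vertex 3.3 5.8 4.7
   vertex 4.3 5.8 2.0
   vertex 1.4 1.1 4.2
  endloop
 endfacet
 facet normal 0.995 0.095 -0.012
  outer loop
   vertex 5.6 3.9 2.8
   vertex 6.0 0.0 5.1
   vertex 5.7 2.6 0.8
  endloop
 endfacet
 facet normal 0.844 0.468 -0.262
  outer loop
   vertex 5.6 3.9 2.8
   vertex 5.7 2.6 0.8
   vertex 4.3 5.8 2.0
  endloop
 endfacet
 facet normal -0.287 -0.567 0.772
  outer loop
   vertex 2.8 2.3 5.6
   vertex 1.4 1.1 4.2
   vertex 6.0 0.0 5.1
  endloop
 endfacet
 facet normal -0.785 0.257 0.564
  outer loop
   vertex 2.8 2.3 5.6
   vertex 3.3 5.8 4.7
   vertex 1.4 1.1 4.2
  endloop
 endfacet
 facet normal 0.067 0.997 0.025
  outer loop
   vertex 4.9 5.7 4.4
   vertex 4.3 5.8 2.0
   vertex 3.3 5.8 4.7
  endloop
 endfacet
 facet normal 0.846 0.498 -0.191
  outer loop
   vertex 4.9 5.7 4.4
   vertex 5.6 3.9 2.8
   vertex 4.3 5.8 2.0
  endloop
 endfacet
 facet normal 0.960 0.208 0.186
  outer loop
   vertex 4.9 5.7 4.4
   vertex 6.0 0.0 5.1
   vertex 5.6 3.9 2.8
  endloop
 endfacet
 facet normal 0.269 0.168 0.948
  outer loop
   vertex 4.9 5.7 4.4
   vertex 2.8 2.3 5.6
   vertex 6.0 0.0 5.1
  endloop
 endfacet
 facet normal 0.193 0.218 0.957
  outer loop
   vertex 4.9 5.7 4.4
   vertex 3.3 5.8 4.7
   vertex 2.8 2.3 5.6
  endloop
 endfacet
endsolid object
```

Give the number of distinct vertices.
8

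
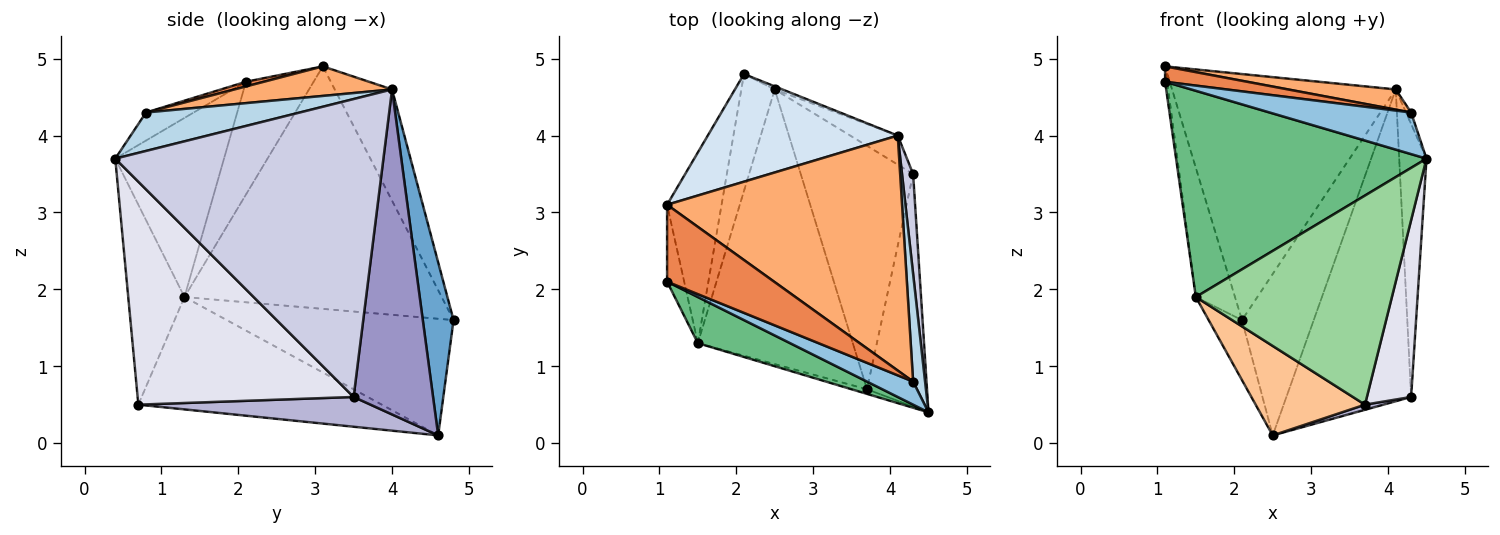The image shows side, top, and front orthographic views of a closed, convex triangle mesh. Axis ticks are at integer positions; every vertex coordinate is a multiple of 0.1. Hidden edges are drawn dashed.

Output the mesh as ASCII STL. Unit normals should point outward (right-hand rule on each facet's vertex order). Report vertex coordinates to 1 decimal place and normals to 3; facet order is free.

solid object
 facet normal 0.394 0.919 -0.018
  outer loop
   vertex 4.1 4.0 4.6
   vertex 2.5 4.6 0.1
   vertex 2.1 4.8 1.6
  endloop
 endfacet
 facet normal -0.283 -0.839 0.465
  outer loop
   vertex 4.3 0.8 4.3
   vertex 1.1 2.1 4.7
   vertex 4.5 0.4 3.7
  endloop
 endfacet
 facet normal 0.954 0.032 0.297
  outer loop
   vertex 4.3 0.8 4.3
   vertex 4.5 0.4 3.7
   vertex 4.1 4.0 4.6
  endloop
 endfacet
 facet normal -0.229 0.892 0.390
  outer loop
   vertex 1.1 3.1 4.9
   vertex 4.1 4.0 4.6
   vertex 2.1 4.8 1.6
  endloop
 endfacet
 facet normal 0.043 -0.196 0.980
  outer loop
   vertex 1.1 3.1 4.9
   vertex 1.1 2.1 4.7
   vertex 4.3 0.8 4.3
  endloop
 endfacet
 facet normal 0.124 -0.085 0.989
  outer loop
   vertex 1.1 3.1 4.9
   vertex 4.3 0.8 4.3
   vertex 4.1 4.0 4.6
  endloop
 endfacet
 facet normal -0.568 -0.255 -0.783
  outer loop
   vertex 1.5 1.3 1.9
   vertex 2.5 4.6 0.1
   vertex 3.7 0.7 0.5
  endloop
 endfacet
 facet normal -0.988 0.030 -0.150
  outer loop
   vertex 1.5 1.3 1.9
   vertex 1.1 2.1 4.7
   vertex 1.1 3.1 4.9
  endloop
 endfacet
 facet normal -0.390 -0.899 0.201
  outer loop
   vertex 1.5 1.3 1.9
   vertex 4.5 0.4 3.7
   vertex 1.1 2.1 4.7
  endloop
 endfacet
 facet normal -0.276 -0.961 -0.021
  outer loop
   vertex 1.5 1.3 1.9
   vertex 3.7 0.7 0.5
   vertex 4.5 0.4 3.7
  endloop
 endfacet
 facet normal -0.952 0.140 -0.272
  outer loop
   vertex 1.5 1.3 1.9
   vertex 2.1 4.8 1.6
   vertex 2.5 4.6 0.1
  endloop
 endfacet
 facet normal -0.965 0.147 -0.217
  outer loop
   vertex 1.5 1.3 1.9
   vertex 1.1 3.1 4.9
   vertex 2.1 4.8 1.6
  endloop
 endfacet
 facet normal 0.536 0.841 -0.078
  outer loop
   vertex 4.3 3.5 0.6
   vertex 2.5 4.6 0.1
   vertex 4.1 4.0 4.6
  endloop
 endfacet
 facet normal 0.256 -0.020 -0.966
  outer loop
   vertex 4.3 3.5 0.6
   vertex 3.7 0.7 0.5
   vertex 2.5 4.6 0.1
  endloop
 endfacet
 facet normal 0.994 0.101 0.037
  outer loop
   vertex 4.3 3.5 0.6
   vertex 4.1 4.0 4.6
   vertex 4.5 0.4 3.7
  endloop
 endfacet
 facet normal 0.947 -0.194 -0.255
  outer loop
   vertex 4.3 3.5 0.6
   vertex 4.5 0.4 3.7
   vertex 3.7 0.7 0.5
  endloop
 endfacet
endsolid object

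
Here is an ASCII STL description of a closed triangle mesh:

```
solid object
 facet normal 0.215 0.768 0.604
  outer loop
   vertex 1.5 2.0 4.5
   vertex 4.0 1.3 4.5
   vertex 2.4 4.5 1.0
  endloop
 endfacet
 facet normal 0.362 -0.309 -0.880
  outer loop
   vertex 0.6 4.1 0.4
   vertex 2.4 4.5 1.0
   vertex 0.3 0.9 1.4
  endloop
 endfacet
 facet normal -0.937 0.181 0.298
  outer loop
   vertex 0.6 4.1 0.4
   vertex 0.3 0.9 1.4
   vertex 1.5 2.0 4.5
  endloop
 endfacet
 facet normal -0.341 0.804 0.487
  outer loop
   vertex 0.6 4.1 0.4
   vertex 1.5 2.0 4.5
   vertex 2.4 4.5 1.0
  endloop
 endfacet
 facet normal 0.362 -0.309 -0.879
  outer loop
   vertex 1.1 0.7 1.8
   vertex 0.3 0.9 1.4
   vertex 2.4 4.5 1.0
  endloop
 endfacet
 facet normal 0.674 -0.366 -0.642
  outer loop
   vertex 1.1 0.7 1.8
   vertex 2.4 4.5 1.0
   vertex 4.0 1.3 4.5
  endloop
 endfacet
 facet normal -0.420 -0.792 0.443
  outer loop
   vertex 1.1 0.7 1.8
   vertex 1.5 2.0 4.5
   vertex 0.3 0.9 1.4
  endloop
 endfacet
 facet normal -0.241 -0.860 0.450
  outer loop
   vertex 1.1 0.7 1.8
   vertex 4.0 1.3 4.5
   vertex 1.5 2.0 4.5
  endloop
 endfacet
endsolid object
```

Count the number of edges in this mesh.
12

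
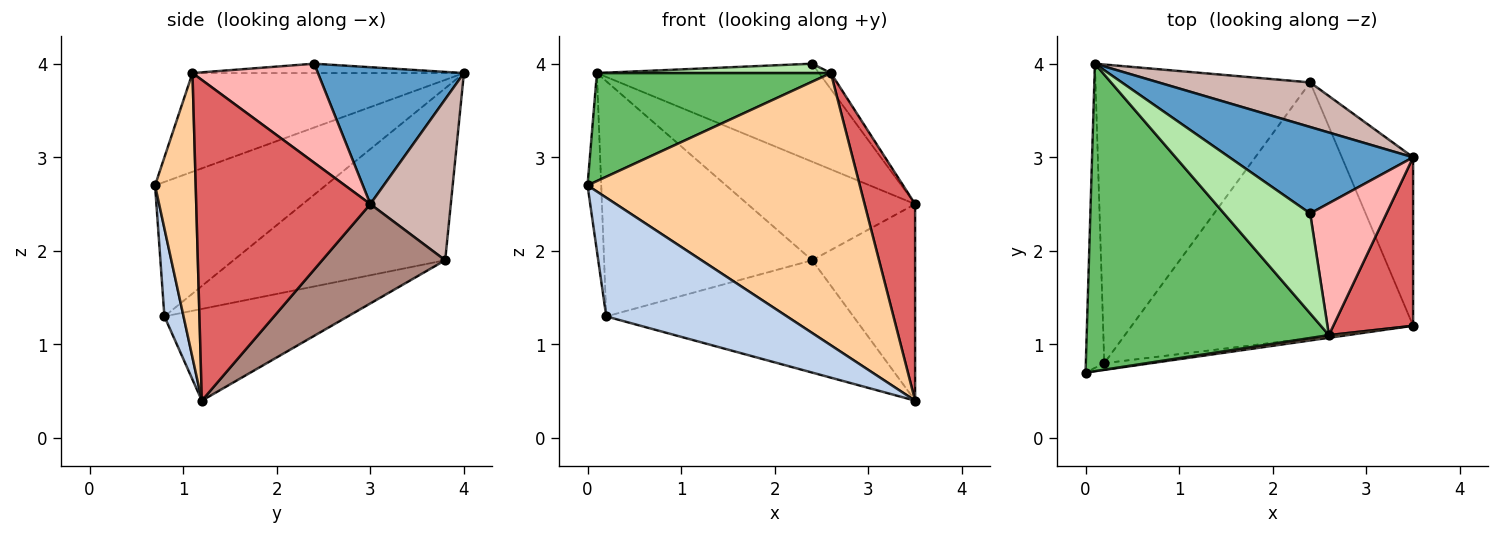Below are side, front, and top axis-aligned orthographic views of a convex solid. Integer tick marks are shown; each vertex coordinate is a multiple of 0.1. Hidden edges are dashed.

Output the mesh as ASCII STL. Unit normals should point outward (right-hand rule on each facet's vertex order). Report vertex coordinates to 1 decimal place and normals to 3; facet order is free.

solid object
 facet normal 0.442 0.673 0.593
  outer loop
   vertex 3.5 3.0 2.5
   vertex 0.1 4.0 3.9
   vertex 2.4 2.4 4.0
  endloop
 endfacet
 facet normal 0.105 -0.993 -0.056
  outer loop
   vertex 0.2 0.8 1.3
   vertex 3.5 1.2 0.4
   vertex 0.0 0.7 2.7
  endloop
 endfacet
 facet normal -0.988 0.079 -0.135
  outer loop
   vertex 0.2 0.8 1.3
   vertex 0.0 0.7 2.7
   vertex 0.1 4.0 3.9
  endloop
 endfacet
 facet normal 0.148 -0.989 0.010
  outer loop
   vertex 2.6 1.1 3.9
   vertex 0.0 0.7 2.7
   vertex 3.5 1.2 0.4
  endloop
 endfacet
 facet normal -0.359 -0.309 0.881
  outer loop
   vertex 2.6 1.1 3.9
   vertex 0.1 4.0 3.9
   vertex 0.0 0.7 2.7
  endloop
 endfacet
 facet normal -0.108 -0.093 0.990
  outer loop
   vertex 2.6 1.1 3.9
   vertex 2.4 2.4 4.0
   vertex 0.1 4.0 3.9
  endloop
 endfacet
 facet normal 0.934 -0.271 0.232
  outer loop
   vertex 2.6 1.1 3.9
   vertex 3.5 1.2 0.4
   vertex 3.5 3.0 2.5
  endloop
 endfacet
 facet normal 0.790 0.075 0.609
  outer loop
   vertex 2.6 1.1 3.9
   vertex 3.5 3.0 2.5
   vertex 2.4 2.4 4.0
  endloop
 endfacet
 facet normal -0.286 0.385 -0.877
  outer loop
   vertex 2.4 3.8 1.9
   vertex 3.5 1.2 0.4
   vertex 0.2 0.8 1.3
  endloop
 endfacet
 facet normal -0.533 0.524 -0.665
  outer loop
   vertex 2.4 3.8 1.9
   vertex 0.2 0.8 1.3
   vertex 0.1 4.0 3.9
  endloop
 endfacet
 facet normal 0.672 0.562 -0.482
  outer loop
   vertex 2.4 3.8 1.9
   vertex 3.5 3.0 2.5
   vertex 3.5 1.2 0.4
  endloop
 endfacet
 facet normal 0.401 0.835 0.378
  outer loop
   vertex 2.4 3.8 1.9
   vertex 0.1 4.0 3.9
   vertex 3.5 3.0 2.5
  endloop
 endfacet
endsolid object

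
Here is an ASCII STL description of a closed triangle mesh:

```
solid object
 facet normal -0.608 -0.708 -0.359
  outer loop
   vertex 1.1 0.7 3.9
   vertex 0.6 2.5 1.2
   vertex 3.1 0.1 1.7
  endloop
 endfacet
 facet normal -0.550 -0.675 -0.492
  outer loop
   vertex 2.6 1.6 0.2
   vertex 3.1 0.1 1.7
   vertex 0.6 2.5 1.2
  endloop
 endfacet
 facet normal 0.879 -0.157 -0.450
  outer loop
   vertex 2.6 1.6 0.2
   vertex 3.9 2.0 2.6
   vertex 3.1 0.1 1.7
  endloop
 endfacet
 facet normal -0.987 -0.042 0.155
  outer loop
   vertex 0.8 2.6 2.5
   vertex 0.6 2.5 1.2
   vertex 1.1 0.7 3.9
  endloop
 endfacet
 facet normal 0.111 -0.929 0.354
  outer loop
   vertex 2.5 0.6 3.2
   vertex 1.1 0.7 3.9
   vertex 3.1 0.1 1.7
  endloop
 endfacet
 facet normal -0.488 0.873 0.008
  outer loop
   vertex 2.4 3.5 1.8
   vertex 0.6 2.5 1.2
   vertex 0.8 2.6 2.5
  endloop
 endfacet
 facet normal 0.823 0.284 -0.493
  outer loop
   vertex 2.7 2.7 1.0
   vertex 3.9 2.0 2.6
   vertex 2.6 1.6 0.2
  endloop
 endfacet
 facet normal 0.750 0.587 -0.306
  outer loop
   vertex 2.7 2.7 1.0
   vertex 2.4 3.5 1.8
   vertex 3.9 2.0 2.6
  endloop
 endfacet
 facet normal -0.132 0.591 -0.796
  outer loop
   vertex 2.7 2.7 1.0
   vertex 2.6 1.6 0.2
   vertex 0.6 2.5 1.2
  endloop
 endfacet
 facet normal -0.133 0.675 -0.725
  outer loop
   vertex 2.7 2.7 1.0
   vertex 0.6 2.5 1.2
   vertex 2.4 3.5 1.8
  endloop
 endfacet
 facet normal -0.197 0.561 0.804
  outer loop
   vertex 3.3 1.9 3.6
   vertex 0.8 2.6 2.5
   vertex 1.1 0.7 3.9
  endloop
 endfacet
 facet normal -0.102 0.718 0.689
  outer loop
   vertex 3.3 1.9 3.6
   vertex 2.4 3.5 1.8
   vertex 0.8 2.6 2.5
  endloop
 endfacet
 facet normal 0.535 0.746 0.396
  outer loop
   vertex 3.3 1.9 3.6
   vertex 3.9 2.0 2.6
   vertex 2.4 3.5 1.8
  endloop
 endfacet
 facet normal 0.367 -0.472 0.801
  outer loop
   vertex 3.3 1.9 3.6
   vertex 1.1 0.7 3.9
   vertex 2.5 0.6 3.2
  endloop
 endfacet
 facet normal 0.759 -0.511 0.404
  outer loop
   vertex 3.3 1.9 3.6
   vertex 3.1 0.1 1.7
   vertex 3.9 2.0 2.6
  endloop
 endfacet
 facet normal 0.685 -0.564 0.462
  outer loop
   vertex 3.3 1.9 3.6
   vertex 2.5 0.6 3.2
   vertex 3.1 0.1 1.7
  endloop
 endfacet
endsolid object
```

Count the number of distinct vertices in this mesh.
10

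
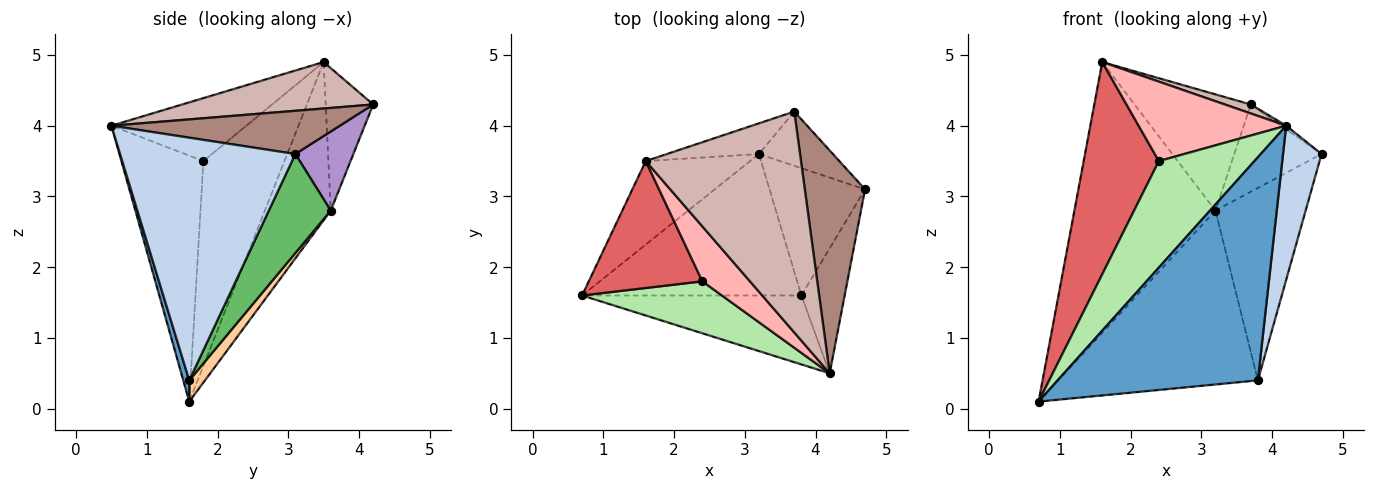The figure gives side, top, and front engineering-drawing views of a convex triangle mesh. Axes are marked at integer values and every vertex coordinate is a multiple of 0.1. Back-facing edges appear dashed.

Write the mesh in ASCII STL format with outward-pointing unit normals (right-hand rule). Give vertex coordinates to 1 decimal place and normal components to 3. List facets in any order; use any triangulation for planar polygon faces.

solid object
 facet normal 0.029 -0.955 -0.295
  outer loop
   vertex 3.8 1.6 0.4
   vertex 4.2 0.5 4.0
   vertex 0.7 1.6 0.1
  endloop
 endfacet
 facet normal 0.962 -0.211 -0.172
  outer loop
   vertex 3.8 1.6 0.4
   vertex 4.7 3.1 3.6
   vertex 4.2 0.5 4.0
  endloop
 endfacet
 facet normal -0.408 0.873 -0.269
  outer loop
   vertex 3.2 3.6 2.8
   vertex 0.7 1.6 0.1
   vertex 1.6 3.5 4.9
  endloop
 endfacet
 facet normal 0.061 0.774 -0.630
  outer loop
   vertex 3.2 3.6 2.8
   vertex 3.8 1.6 0.4
   vertex 0.7 1.6 0.1
  endloop
 endfacet
 facet normal 0.497 0.724 -0.479
  outer loop
   vertex 3.2 3.6 2.8
   vertex 4.7 3.1 3.6
   vertex 3.8 1.6 0.4
  endloop
 endfacet
 facet normal -0.611 -0.712 0.347
  outer loop
   vertex 2.4 1.8 3.5
   vertex 0.7 1.6 0.1
   vertex 4.2 0.5 4.0
  endloop
 endfacet
 facet normal -0.679 -0.630 0.377
  outer loop
   vertex 2.4 1.8 3.5
   vertex 1.6 3.5 4.9
   vertex 0.7 1.6 0.1
  endloop
 endfacet
 facet normal -0.601 -0.657 0.455
  outer loop
   vertex 2.4 1.8 3.5
   vertex 4.2 0.5 4.0
   vertex 1.6 3.5 4.9
  endloop
 endfacet
 facet normal 0.492 0.740 -0.460
  outer loop
   vertex 3.7 4.2 4.3
   vertex 4.7 3.1 3.6
   vertex 3.2 3.6 2.8
  endloop
 endfacet
 facet normal -0.368 0.899 -0.237
  outer loop
   vertex 3.7 4.2 4.3
   vertex 3.2 3.6 2.8
   vertex 1.6 3.5 4.9
  endloop
 endfacet
 facet normal 0.583 0.013 0.812
  outer loop
   vertex 3.7 4.2 4.3
   vertex 4.2 0.5 4.0
   vertex 4.7 3.1 3.6
  endloop
 endfacet
 facet normal 0.286 -0.039 0.957
  outer loop
   vertex 3.7 4.2 4.3
   vertex 1.6 3.5 4.9
   vertex 4.2 0.5 4.0
  endloop
 endfacet
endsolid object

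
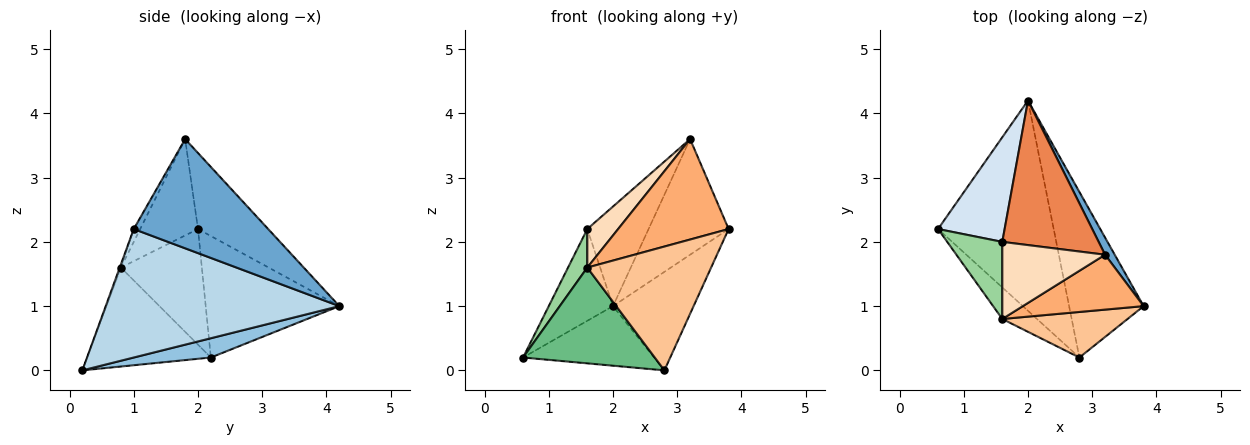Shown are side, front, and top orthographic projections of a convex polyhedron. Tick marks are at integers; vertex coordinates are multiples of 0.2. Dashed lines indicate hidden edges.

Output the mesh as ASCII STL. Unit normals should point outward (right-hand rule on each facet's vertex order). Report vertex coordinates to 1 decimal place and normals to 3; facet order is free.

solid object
 facet normal 0.857 0.510 0.076
  outer loop
   vertex 3.2 1.8 3.6
   vertex 3.8 1.0 2.2
   vertex 2.0 4.2 1.0
  endloop
 endfacet
 facet normal 0.158 0.269 -0.950
  outer loop
   vertex 2.8 0.2 0.0
   vertex 0.6 2.2 0.2
   vertex 2.0 4.2 1.0
  endloop
 endfacet
 facet normal 0.829 0.286 -0.481
  outer loop
   vertex 2.8 0.2 0.0
   vertex 2.0 4.2 1.0
   vertex 3.8 1.0 2.2
  endloop
 endfacet
 facet normal -0.808 0.388 0.443
  outer loop
   vertex 1.6 2.0 2.2
   vertex 2.0 4.2 1.0
   vertex 0.6 2.2 0.2
  endloop
 endfacet
 facet normal -0.545 0.476 0.691
  outer loop
   vertex 1.6 2.0 2.2
   vertex 3.2 1.8 3.6
   vertex 2.0 4.2 1.0
  endloop
 endfacet
 facet normal -0.051 -0.876 0.479
  outer loop
   vertex 1.6 0.8 1.6
   vertex 3.8 1.0 2.2
   vertex 3.2 1.8 3.6
  endloop
 endfacet
 facet normal -0.009 -0.938 0.345
  outer loop
   vertex 1.6 0.8 1.6
   vertex 2.8 0.2 0.0
   vertex 3.8 1.0 2.2
  endloop
 endfacet
 facet normal -0.643 -0.343 0.685
  outer loop
   vertex 1.6 0.8 1.6
   vertex 3.2 1.8 3.6
   vertex 1.6 2.0 2.2
  endloop
 endfacet
 facet normal -0.666 -0.709 -0.233
  outer loop
   vertex 1.6 0.8 1.6
   vertex 0.6 2.2 0.2
   vertex 2.8 0.2 0.0
  endloop
 endfacet
 facet normal -0.883 -0.210 0.420
  outer loop
   vertex 1.6 0.8 1.6
   vertex 1.6 2.0 2.2
   vertex 0.6 2.2 0.2
  endloop
 endfacet
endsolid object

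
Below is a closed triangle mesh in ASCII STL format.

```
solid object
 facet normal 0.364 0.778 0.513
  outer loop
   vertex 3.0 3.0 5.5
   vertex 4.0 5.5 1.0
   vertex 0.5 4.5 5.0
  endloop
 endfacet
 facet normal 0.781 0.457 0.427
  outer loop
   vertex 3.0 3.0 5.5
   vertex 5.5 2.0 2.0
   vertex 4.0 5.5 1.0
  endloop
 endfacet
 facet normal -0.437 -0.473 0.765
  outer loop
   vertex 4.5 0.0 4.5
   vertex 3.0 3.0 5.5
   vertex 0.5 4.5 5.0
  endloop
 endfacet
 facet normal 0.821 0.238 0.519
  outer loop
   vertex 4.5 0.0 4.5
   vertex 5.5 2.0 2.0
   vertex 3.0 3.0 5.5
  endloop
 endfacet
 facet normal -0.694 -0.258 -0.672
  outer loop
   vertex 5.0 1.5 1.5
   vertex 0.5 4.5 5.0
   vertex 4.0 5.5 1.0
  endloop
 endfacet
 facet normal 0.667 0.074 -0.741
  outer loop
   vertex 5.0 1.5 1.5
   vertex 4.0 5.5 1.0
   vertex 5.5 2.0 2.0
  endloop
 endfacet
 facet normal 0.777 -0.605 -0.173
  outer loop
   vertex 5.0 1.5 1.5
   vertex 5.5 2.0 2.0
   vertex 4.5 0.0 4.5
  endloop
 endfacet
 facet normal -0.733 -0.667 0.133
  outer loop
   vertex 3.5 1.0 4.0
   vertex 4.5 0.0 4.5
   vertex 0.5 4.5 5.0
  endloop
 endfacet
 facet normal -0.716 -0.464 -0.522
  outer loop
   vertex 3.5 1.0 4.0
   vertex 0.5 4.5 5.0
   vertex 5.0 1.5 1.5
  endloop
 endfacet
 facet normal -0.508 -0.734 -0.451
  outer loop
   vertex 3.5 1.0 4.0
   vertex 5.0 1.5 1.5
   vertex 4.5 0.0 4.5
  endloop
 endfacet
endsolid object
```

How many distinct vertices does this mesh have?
7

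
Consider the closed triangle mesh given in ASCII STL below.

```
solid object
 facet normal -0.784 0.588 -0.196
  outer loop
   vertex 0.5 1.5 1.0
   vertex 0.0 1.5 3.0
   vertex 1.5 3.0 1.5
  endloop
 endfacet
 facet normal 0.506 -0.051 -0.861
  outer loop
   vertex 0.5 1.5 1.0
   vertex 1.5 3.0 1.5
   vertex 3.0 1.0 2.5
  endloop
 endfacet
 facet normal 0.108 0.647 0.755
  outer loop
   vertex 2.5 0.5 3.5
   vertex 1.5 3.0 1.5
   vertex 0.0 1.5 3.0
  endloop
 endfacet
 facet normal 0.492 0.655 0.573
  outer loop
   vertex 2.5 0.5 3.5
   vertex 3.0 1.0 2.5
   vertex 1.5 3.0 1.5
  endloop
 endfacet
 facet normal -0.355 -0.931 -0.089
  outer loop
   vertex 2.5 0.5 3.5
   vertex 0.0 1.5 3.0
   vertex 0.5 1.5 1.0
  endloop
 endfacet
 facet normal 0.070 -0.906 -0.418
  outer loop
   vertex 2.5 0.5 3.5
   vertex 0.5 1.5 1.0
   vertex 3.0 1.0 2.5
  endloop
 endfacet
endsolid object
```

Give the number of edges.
9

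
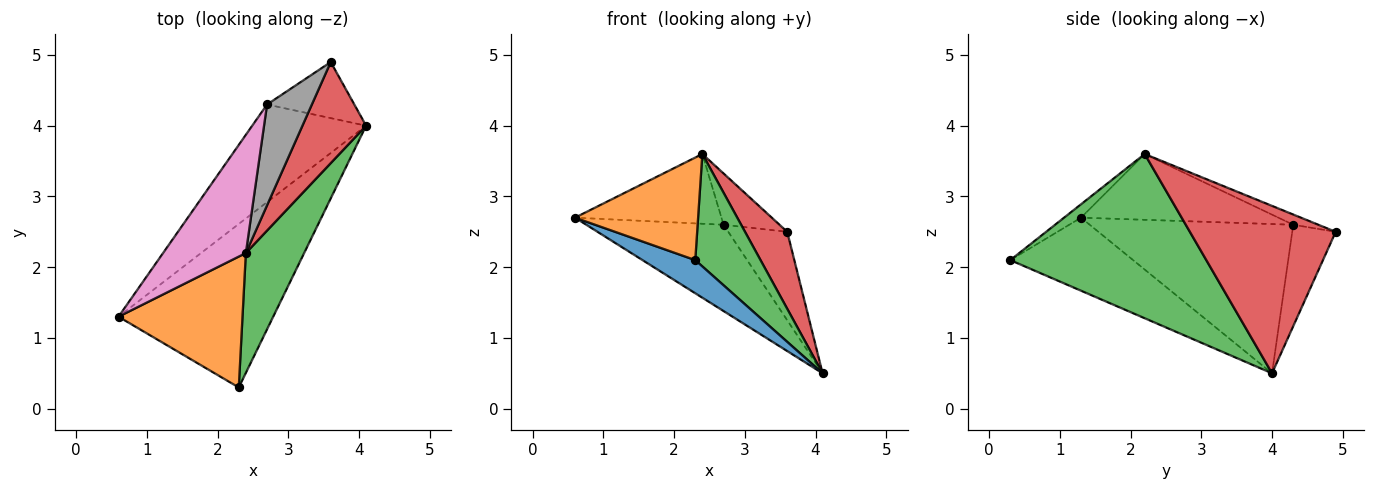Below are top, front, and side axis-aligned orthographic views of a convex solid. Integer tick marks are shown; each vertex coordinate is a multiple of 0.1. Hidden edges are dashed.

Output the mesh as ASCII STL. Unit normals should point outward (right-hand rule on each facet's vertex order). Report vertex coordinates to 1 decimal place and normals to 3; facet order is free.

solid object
 facet normal -0.420 -0.180 -0.889
  outer loop
   vertex 2.3 0.3 2.1
   vertex 0.6 1.3 2.7
   vertex 4.1 4.0 0.5
  endloop
 endfacet
 facet normal -0.085 -0.615 0.784
  outer loop
   vertex 2.4 2.2 3.6
   vertex 0.6 1.3 2.7
   vertex 2.3 0.3 2.1
  endloop
 endfacet
 facet normal 0.899 -0.299 0.319
  outer loop
   vertex 2.4 2.2 3.6
   vertex 2.3 0.3 2.1
   vertex 4.1 4.0 0.5
  endloop
 endfacet
 facet normal 0.902 -0.261 0.343
  outer loop
   vertex 2.4 2.2 3.6
   vertex 4.1 4.0 0.5
   vertex 3.6 4.9 2.5
  endloop
 endfacet
 facet normal -0.701 0.473 -0.535
  outer loop
   vertex 2.7 4.3 2.6
   vertex 4.1 4.0 0.5
   vertex 0.6 1.3 2.7
  endloop
 endfacet
 facet normal -0.528 0.717 -0.455
  outer loop
   vertex 2.7 4.3 2.6
   vertex 3.6 4.9 2.5
   vertex 4.1 4.0 0.5
  endloop
 endfacet
 facet normal -0.565 0.419 0.711
  outer loop
   vertex 2.7 4.3 2.6
   vertex 0.6 1.3 2.7
   vertex 2.4 2.2 3.6
  endloop
 endfacet
 facet normal -0.199 0.444 0.873
  outer loop
   vertex 2.7 4.3 2.6
   vertex 2.4 2.2 3.6
   vertex 3.6 4.9 2.5
  endloop
 endfacet
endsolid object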